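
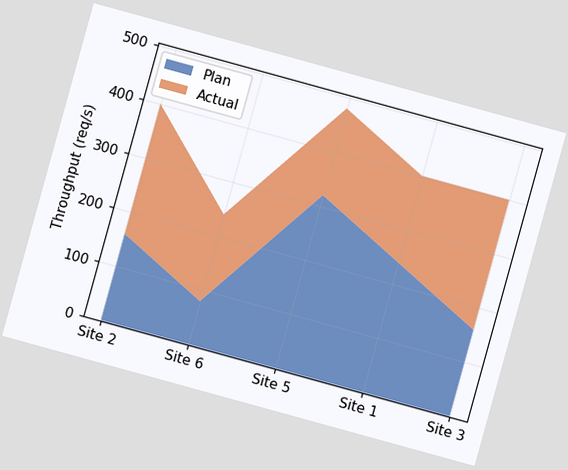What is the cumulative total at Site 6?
240req/s

The chart is tilted about 15° clockwise. The stacked total at Site 6 reaches 240req/s.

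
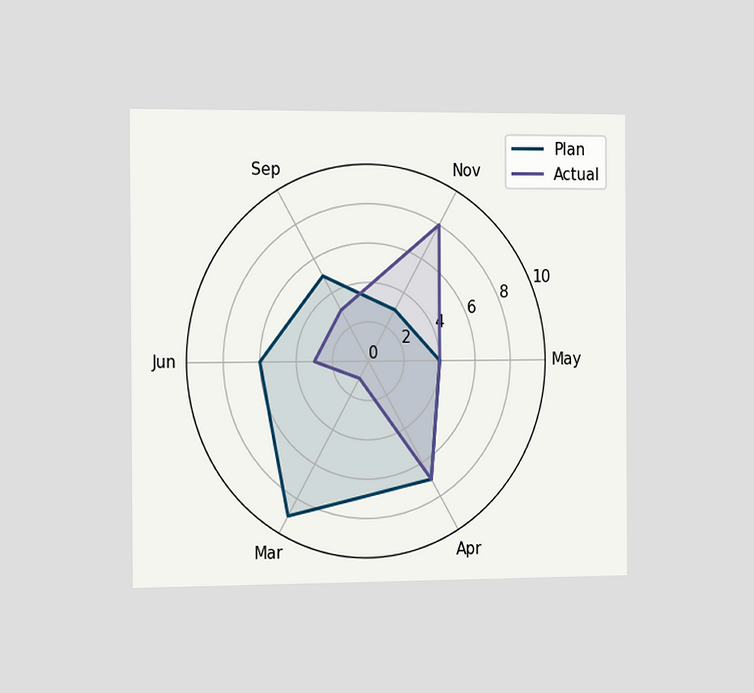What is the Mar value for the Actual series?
The chart is viewed slightly from the left. On the Mar axis, Actual reaches 1.

1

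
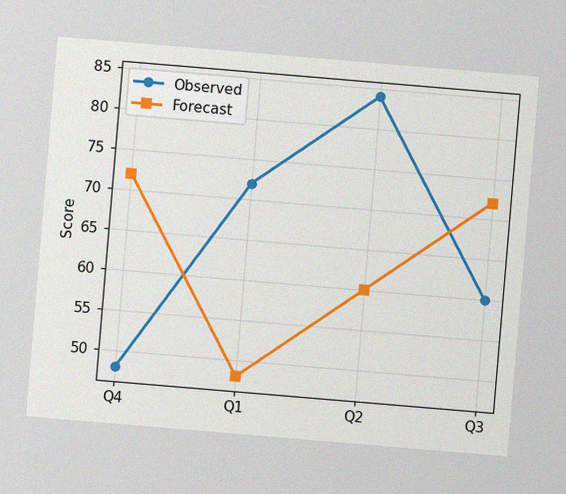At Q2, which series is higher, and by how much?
Observed, by 24

The chart is tilted about 5° clockwise, with some photo noise. At Q2, Observed sits above the other line by 24.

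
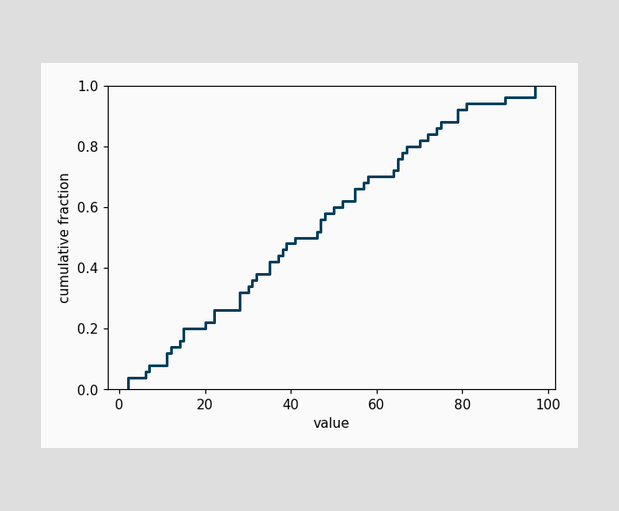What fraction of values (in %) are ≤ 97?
100%

At x=97 the ECDF step is at 100%.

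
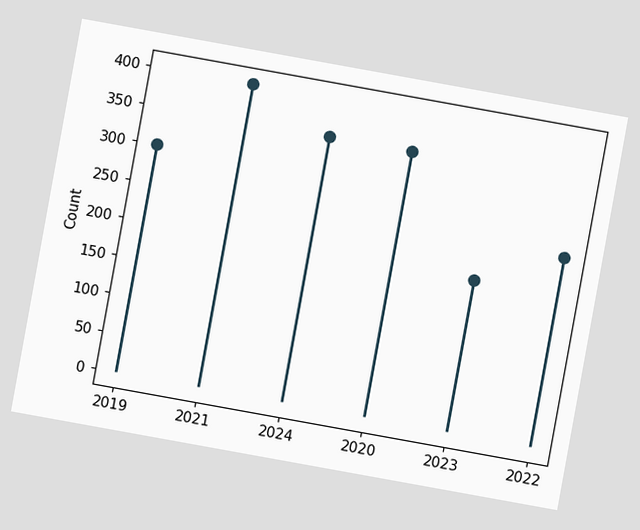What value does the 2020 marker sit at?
350

The chart is tilted about 10° clockwise. The 2020 marker sits at 350.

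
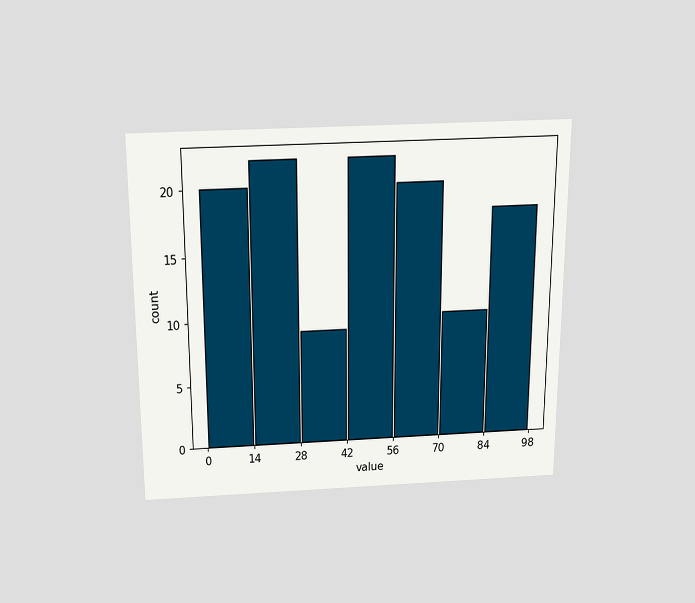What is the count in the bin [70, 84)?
The chart is viewed slightly from above. The [70, 84) bin has height 10.

10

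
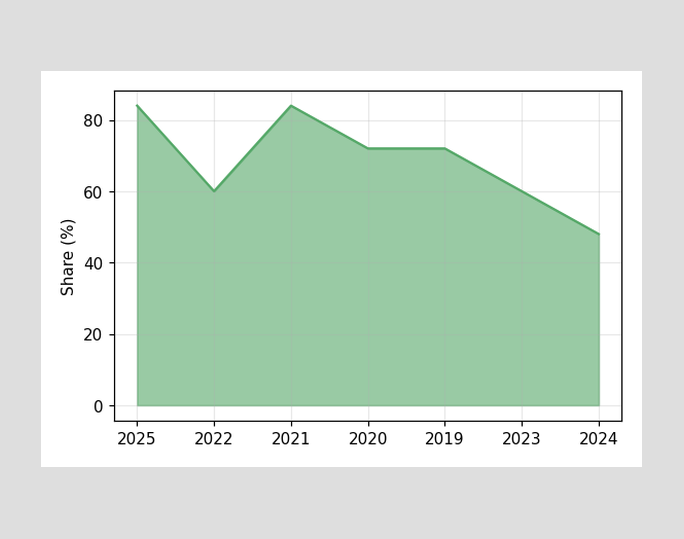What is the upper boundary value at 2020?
72%

At 2020 the upper boundary is at 72%.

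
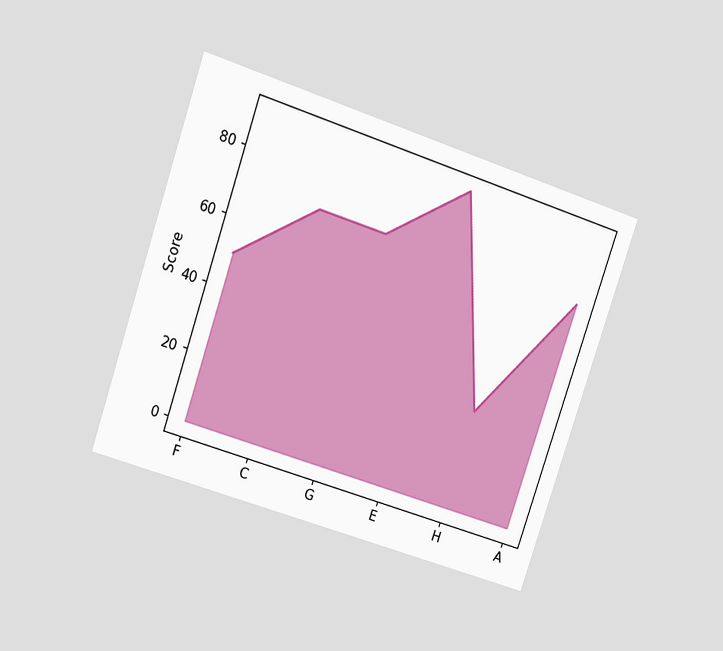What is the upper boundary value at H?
30

The chart is tilted about 18° clockwise and viewed at a slight angle. At H the upper boundary is at 30.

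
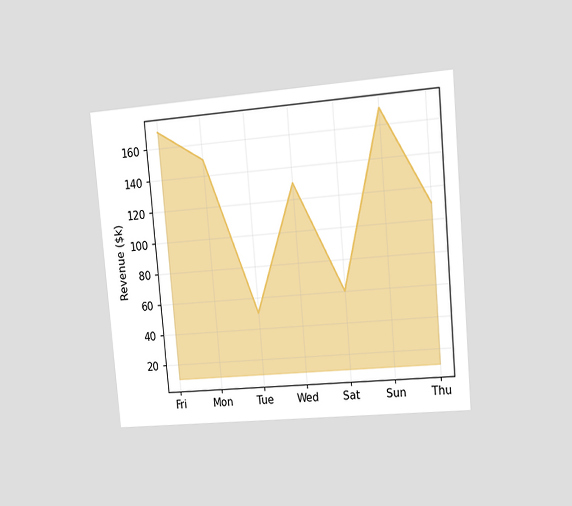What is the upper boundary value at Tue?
$50k

The chart is tilted about 5° counter-clockwise and viewed at a slight angle. At Tue the upper boundary is at $50k.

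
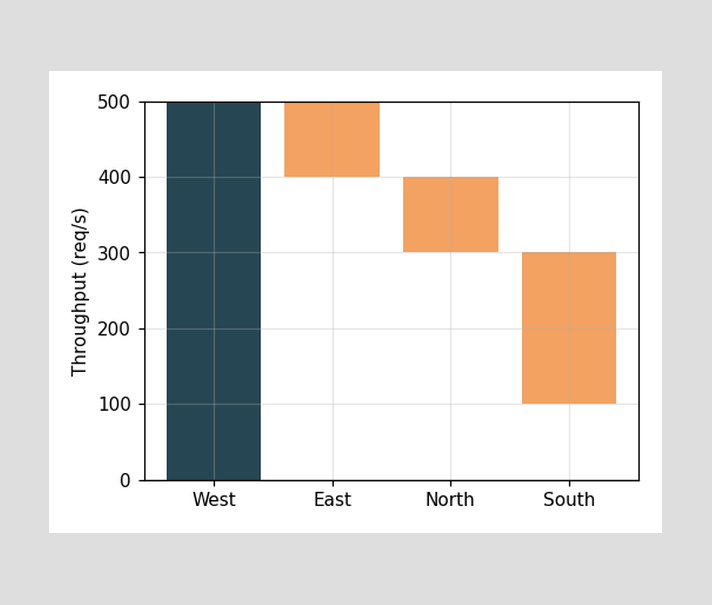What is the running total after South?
After South the running total reaches 100req/s.

100req/s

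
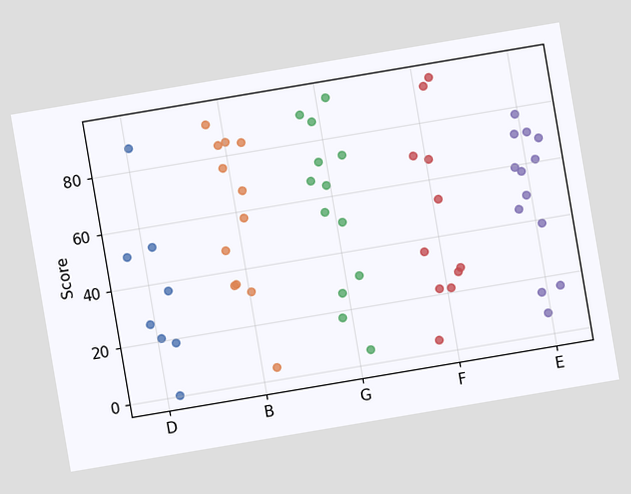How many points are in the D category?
8

The chart is tilted about 10° counter-clockwise. Counting the markers in the D column gives 8.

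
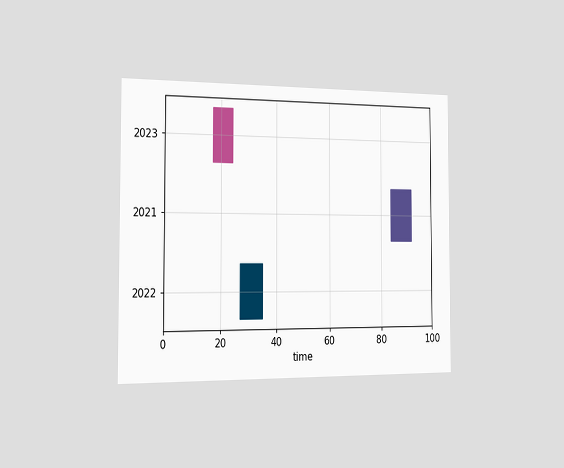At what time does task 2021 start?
84

The chart is viewed slightly from the left. The 2021 bar begins at t=84.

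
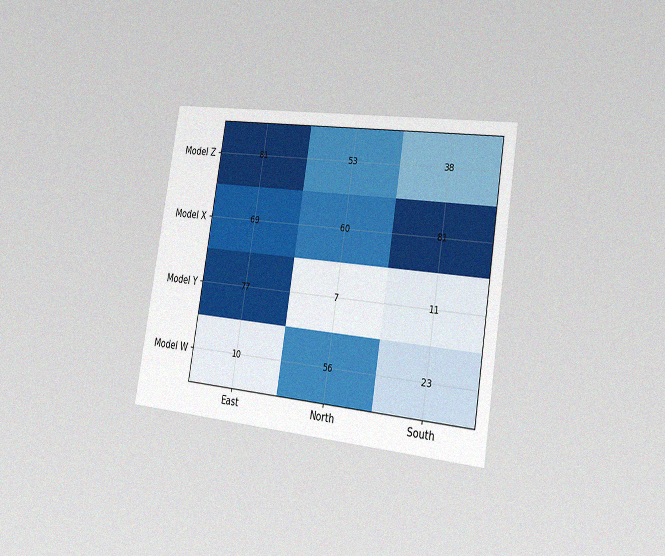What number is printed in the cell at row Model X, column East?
69

The chart is tilted about 9° clockwise and viewed slightly from the right, with some photo noise. The (Model X, East) cell reads 69.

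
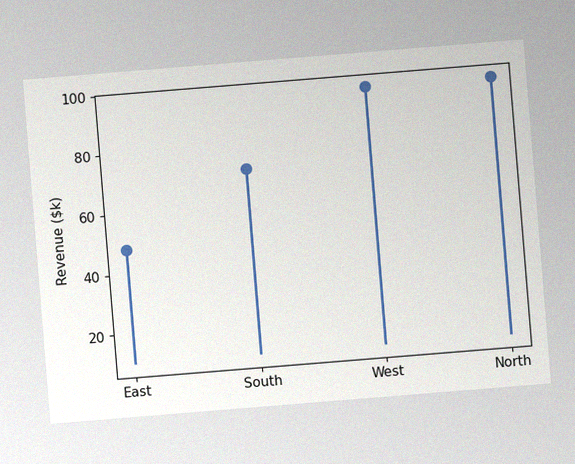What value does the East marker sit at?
$48k

The chart is tilted about 5° counter-clockwise, with some photo noise. The East marker sits at $48k.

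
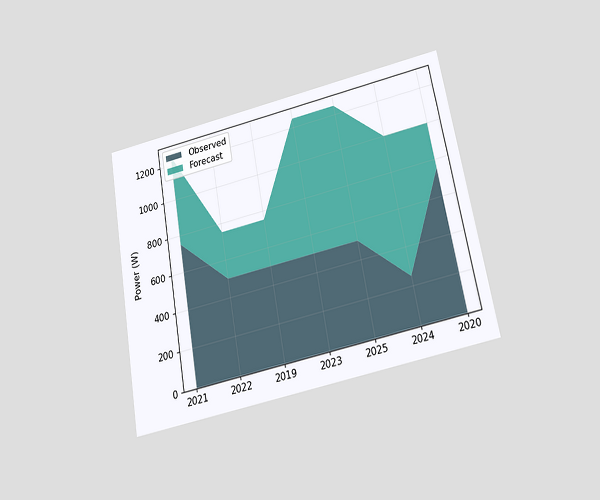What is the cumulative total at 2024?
The chart is tilted about 10° counter-clockwise and viewed slightly from below. The stacked total at 2024 reaches 1000W.

1000W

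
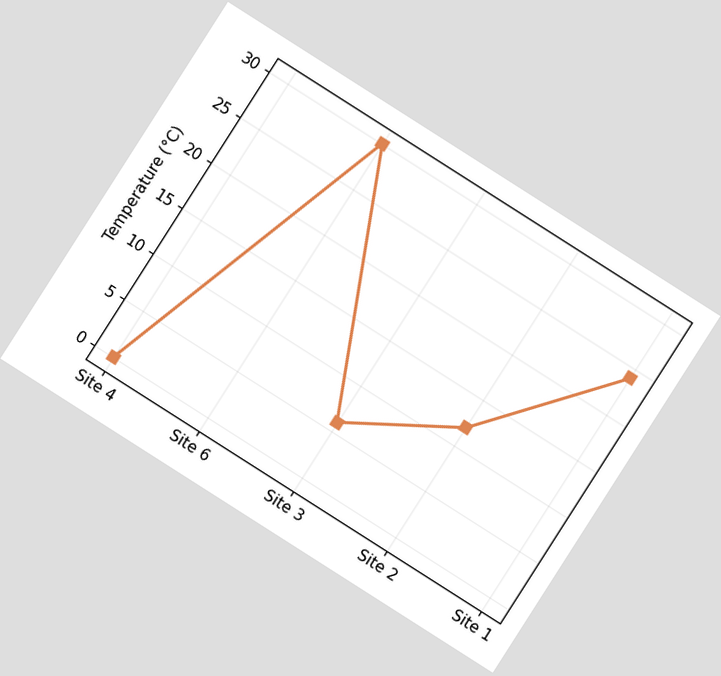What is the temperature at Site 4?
The chart is tilted about 33° clockwise. At Site 4, the line is at 0°C.

0°C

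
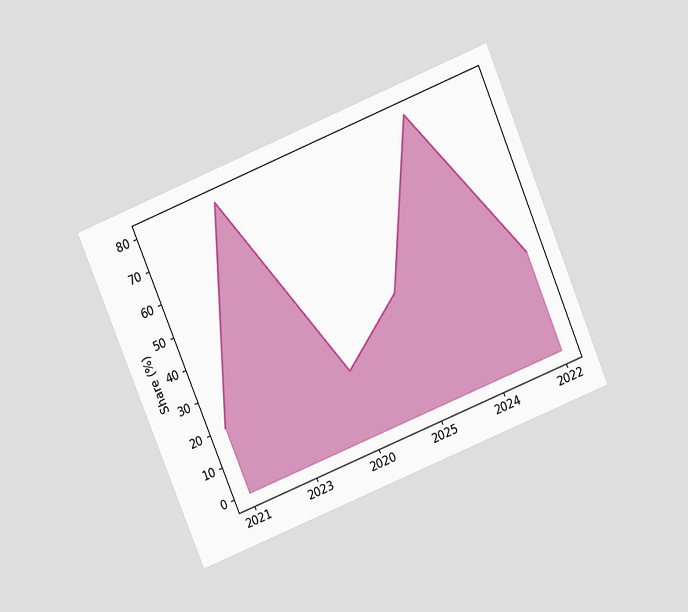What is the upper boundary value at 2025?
35%

The chart is tilted about 22° counter-clockwise and viewed slightly from above. At 2025 the upper boundary is at 35%.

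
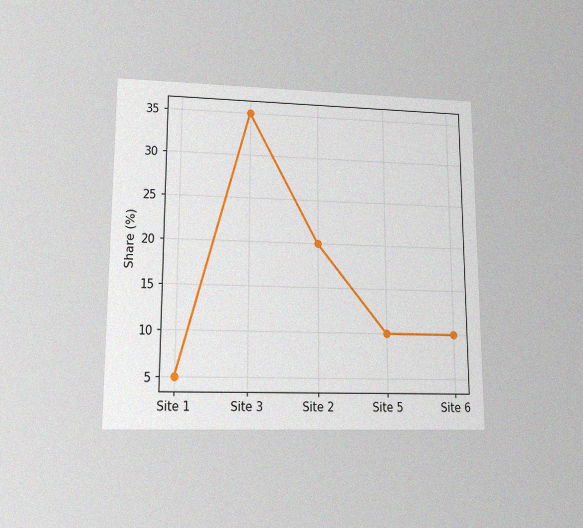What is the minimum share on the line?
5%

The chart is viewed at a slight angle, with some photo noise. The lowest point is at Site 1, and reading across to the y-axis gives 5%.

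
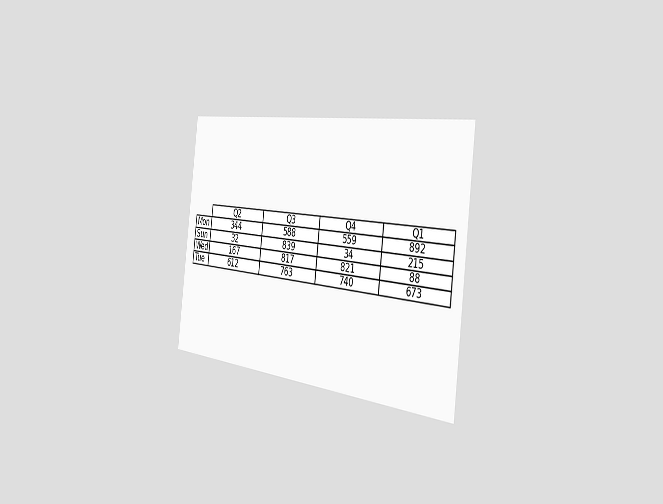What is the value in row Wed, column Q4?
821

The chart is tilted about 7° clockwise and viewed slightly from the right. The (Wed, Q4) cell reads 821.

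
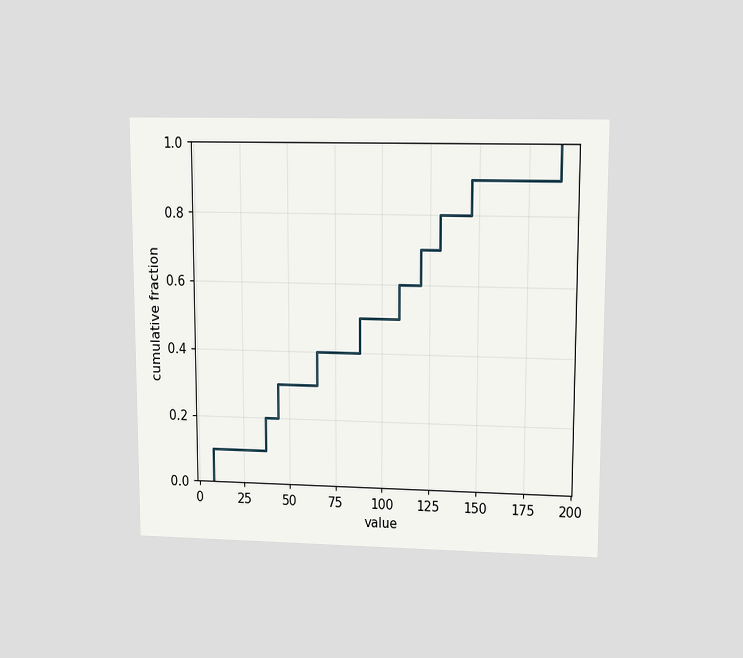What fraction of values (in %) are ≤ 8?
The chart is viewed at a slight angle. At x=8 the ECDF step is at 10%.

10%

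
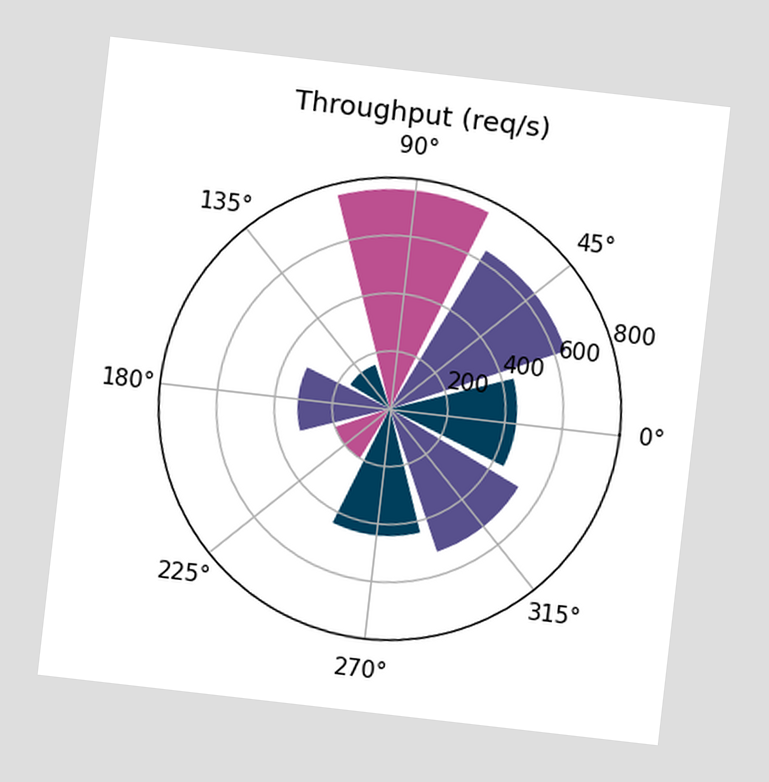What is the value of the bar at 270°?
The chart is tilted about 6° clockwise. The bar at 270° reaches 440req/s on the radial axis.

440req/s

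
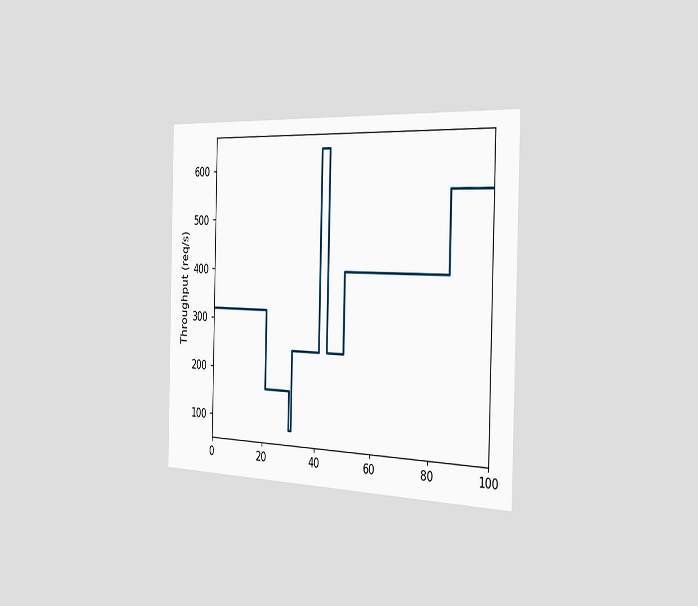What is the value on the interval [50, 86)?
400req/s

The chart is viewed slightly from the right. On [50, 86) the step sits at 400req/s.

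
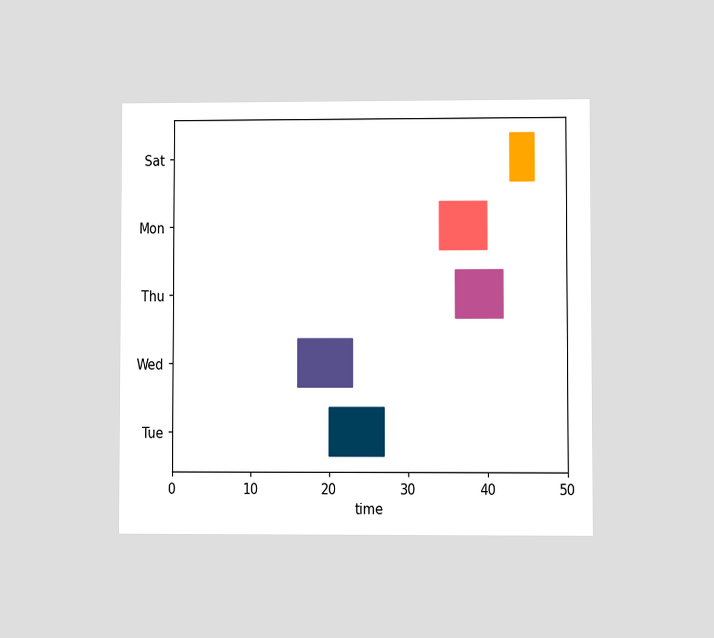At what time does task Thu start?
The chart is viewed at a slight angle. The Thu bar begins at t=36.

36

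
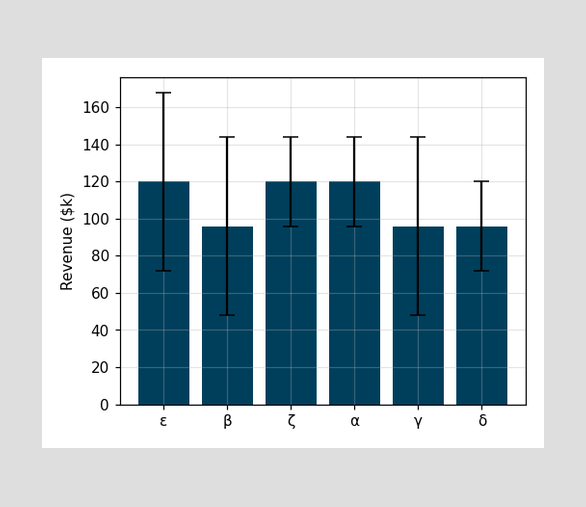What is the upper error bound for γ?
The γ bar's upper whisker reaches $144k.

$144k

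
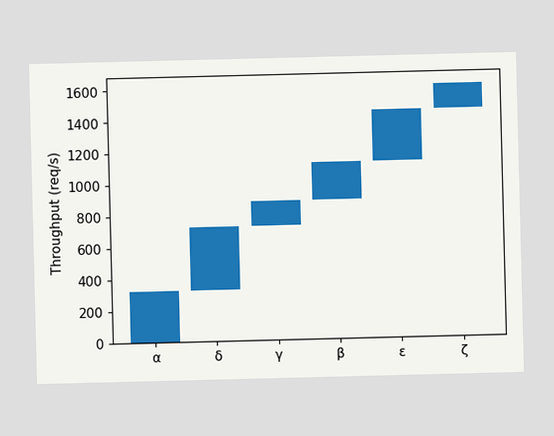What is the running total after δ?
720req/s

After δ the running total reaches 720req/s.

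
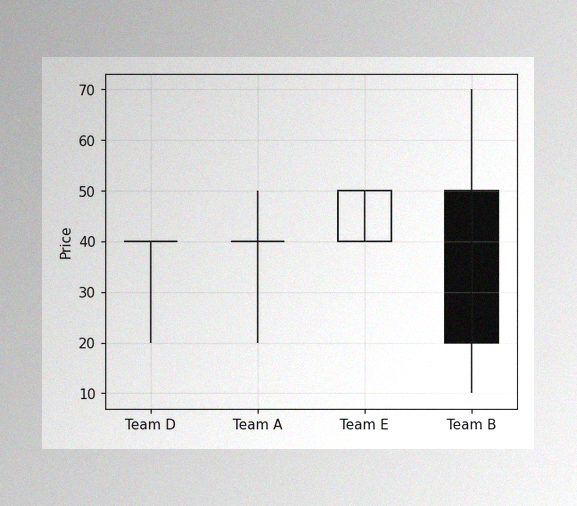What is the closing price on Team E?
50

The image has some photo noise and uneven lighting. The Team E candle closes at 50.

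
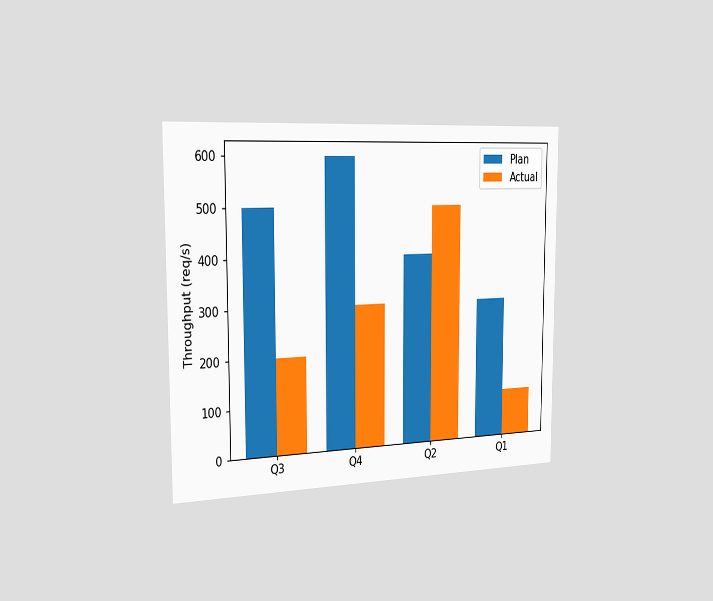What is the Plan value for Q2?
The chart is viewed slightly from the left. The Plan bar at Q2 reaches 400req/s on the y-axis.

400req/s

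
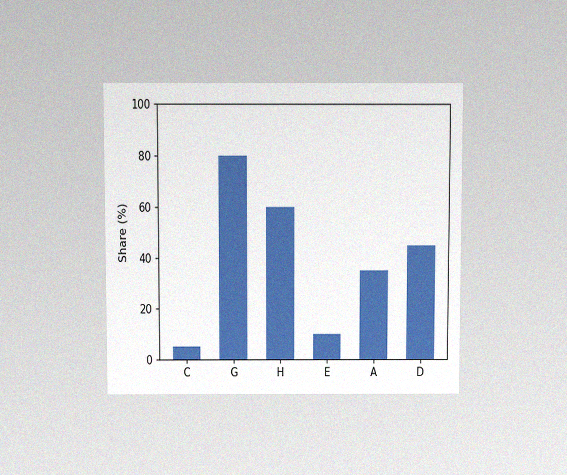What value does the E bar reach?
The chart is viewed slightly from above, with some photo noise. Reading along the chart's y-axis, the E bar reaches 10%.

10%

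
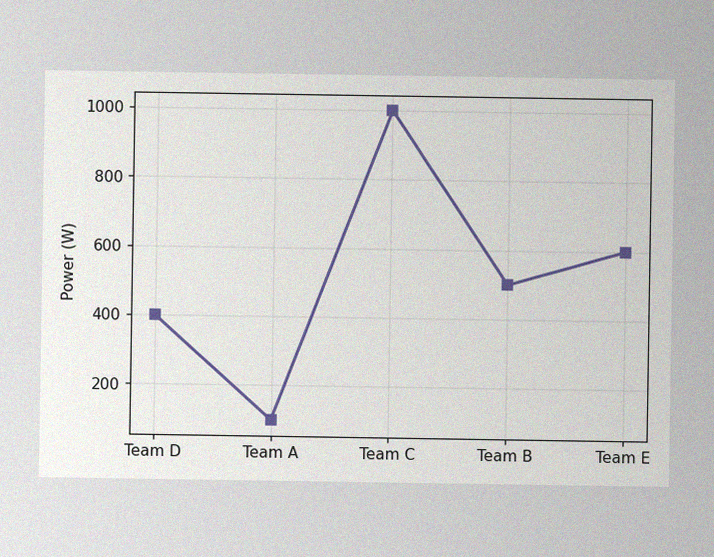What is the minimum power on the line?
100W

The image has some photo noise and uneven lighting. The lowest point is at Team A, and reading across to the y-axis gives 100W.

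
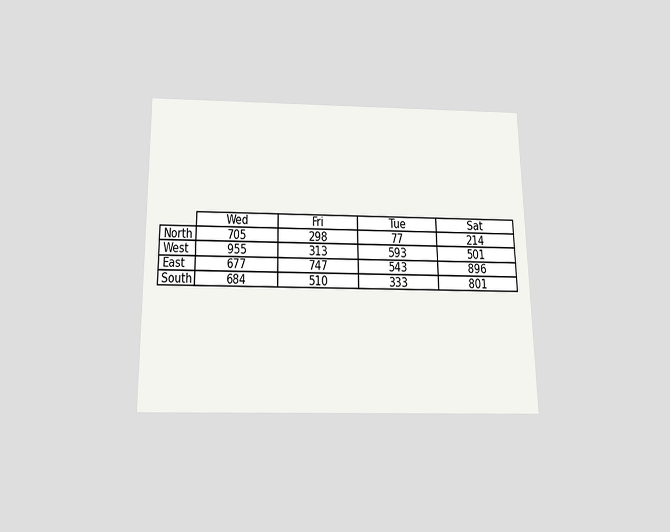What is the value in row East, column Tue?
The chart is viewed slightly from below. The (East, Tue) cell reads 543.

543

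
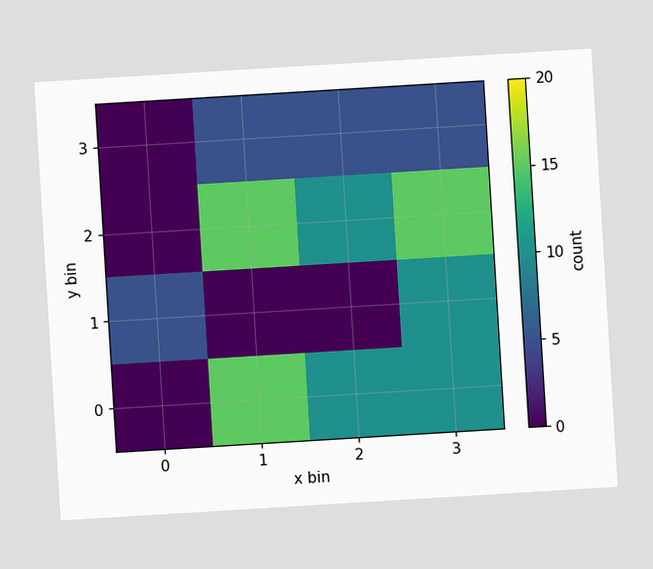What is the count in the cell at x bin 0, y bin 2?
The chart is tilted about 3° counter-clockwise. Matching the cell (0, 2) against the colorbar gives 0.

0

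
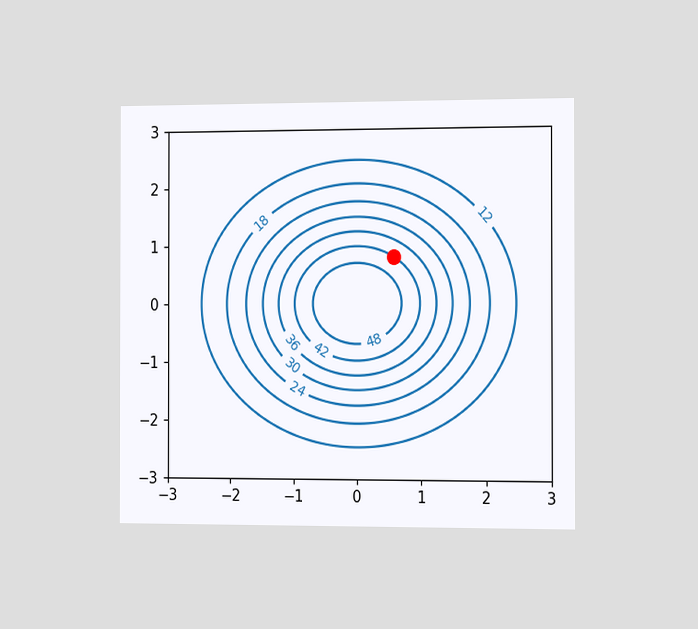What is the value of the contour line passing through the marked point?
42

The chart is viewed slightly from the right. The marked point sits on the contour labelled 42.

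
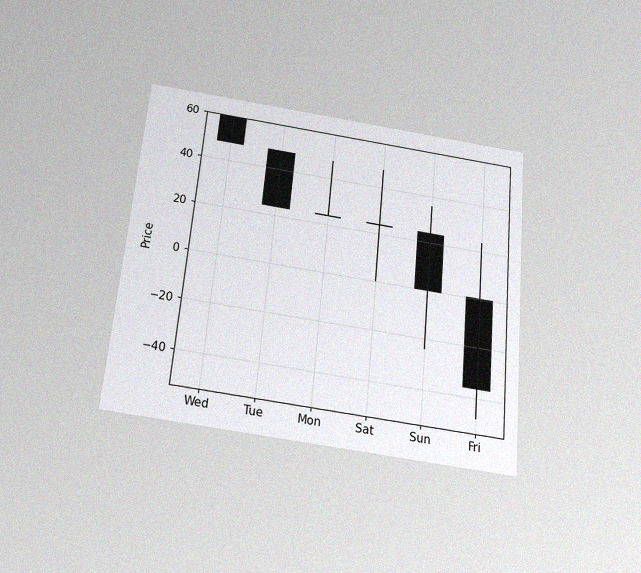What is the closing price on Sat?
24

The chart is tilted about 5° clockwise and viewed slightly from below, with some photo noise. The Sat candle closes at 24.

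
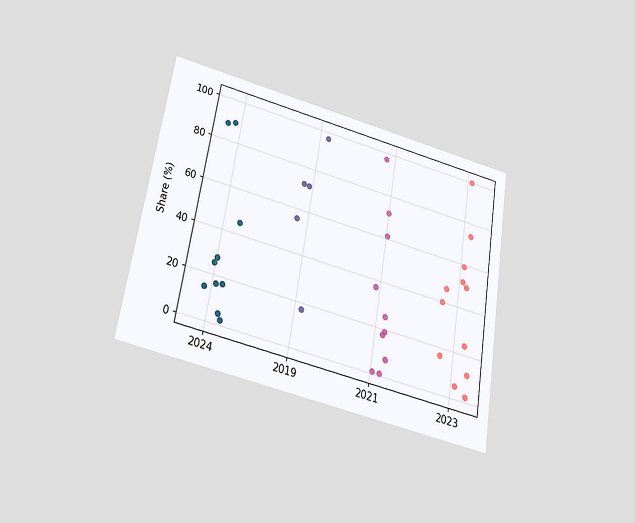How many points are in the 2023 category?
12

The chart is tilted about 9° clockwise and viewed slightly from below. Counting the markers in the 2023 column gives 12.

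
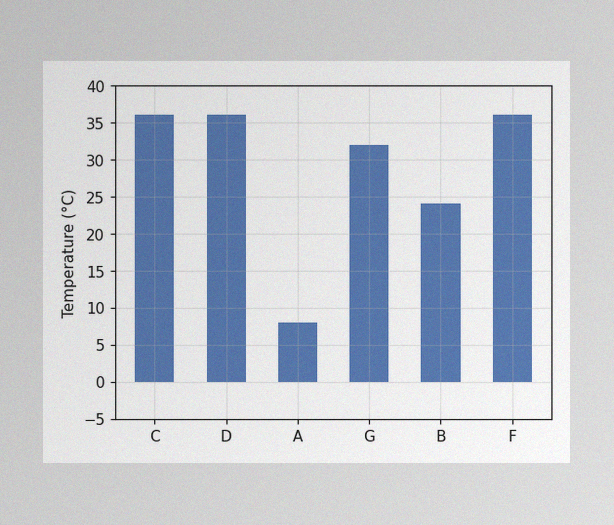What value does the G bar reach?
The image has some photo noise and uneven lighting. Reading along the chart's y-axis, the G bar reaches 32°C.

32°C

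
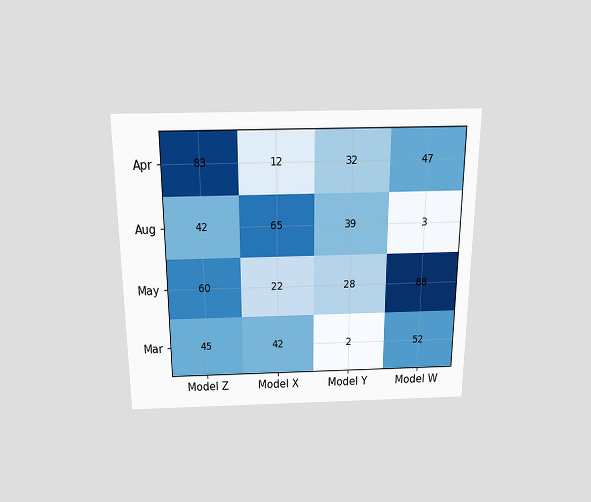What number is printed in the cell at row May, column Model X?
22

The chart is viewed slightly from above. The (May, Model X) cell reads 22.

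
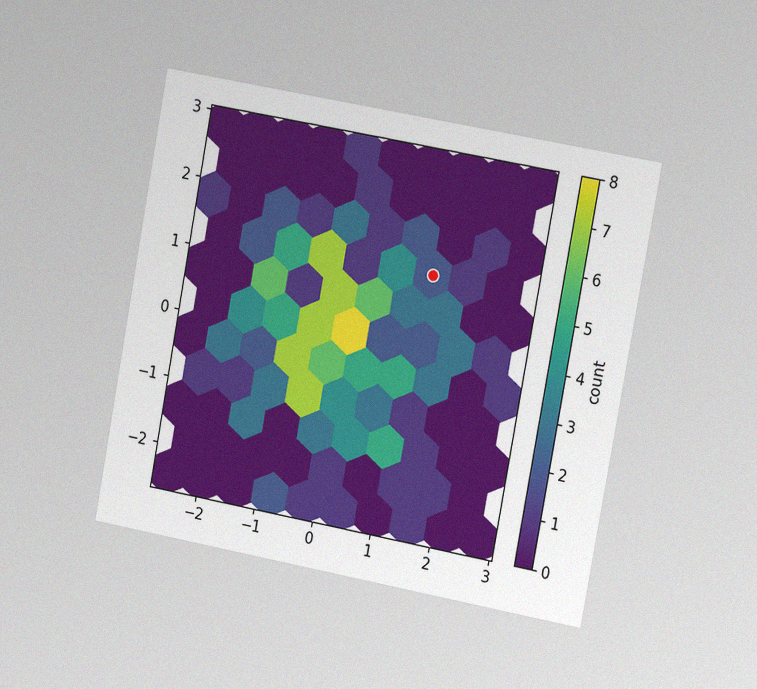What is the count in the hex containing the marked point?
2

The chart is tilted about 10° clockwise and viewed slightly from the right, with some photo noise. The marked hex reads 2 on the colorbar.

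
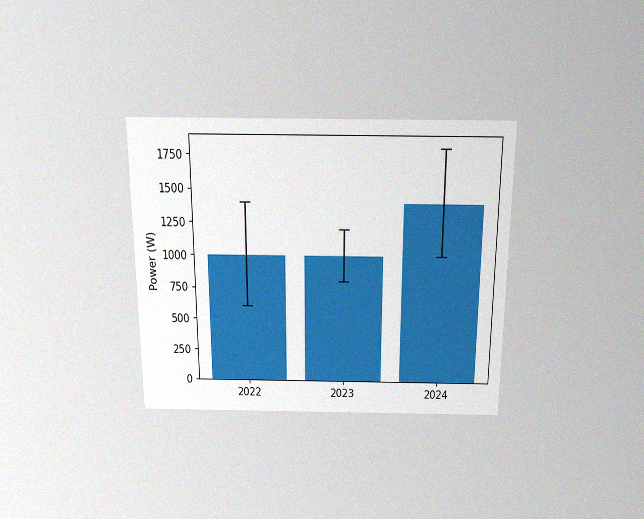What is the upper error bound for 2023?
The chart is viewed slightly from above, with some photo noise. The 2023 bar's upper whisker reaches 1200W.

1200W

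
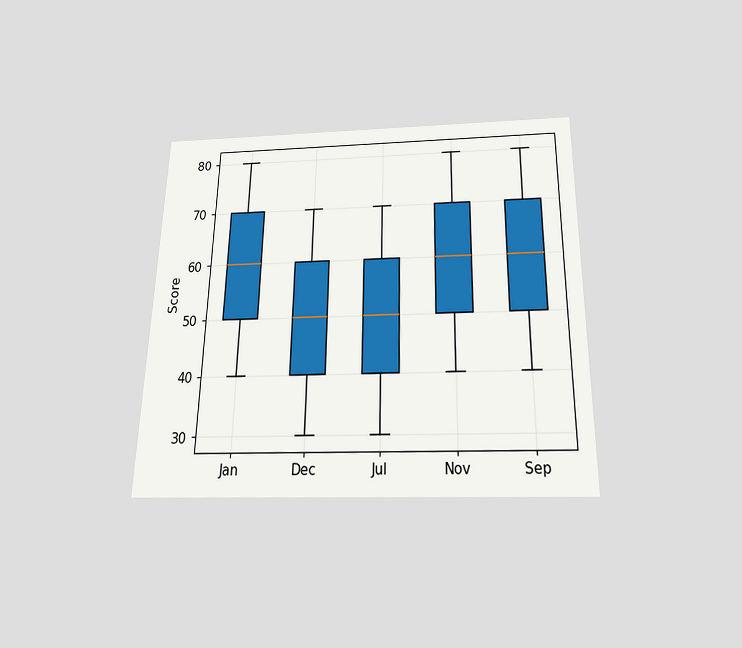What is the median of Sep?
The chart is viewed slightly from below. The median line in the Sep box sits at 60.

60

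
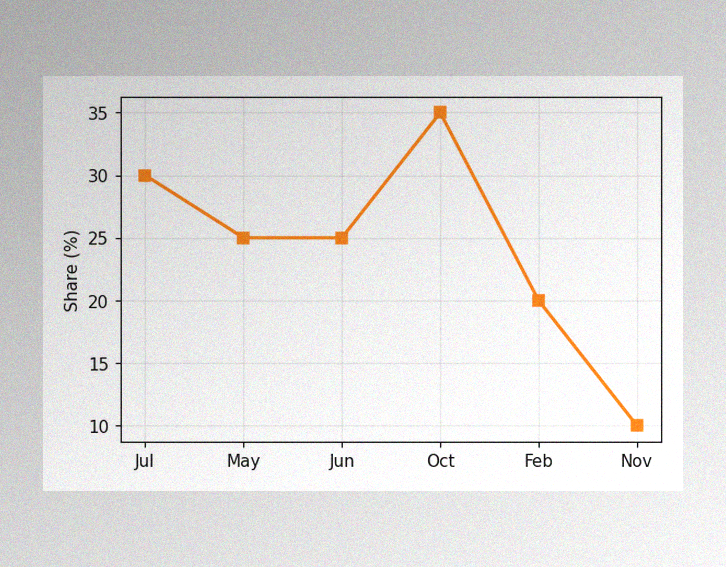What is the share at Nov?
10%

The image has some photo noise and uneven lighting. At Nov, the line is at 10%.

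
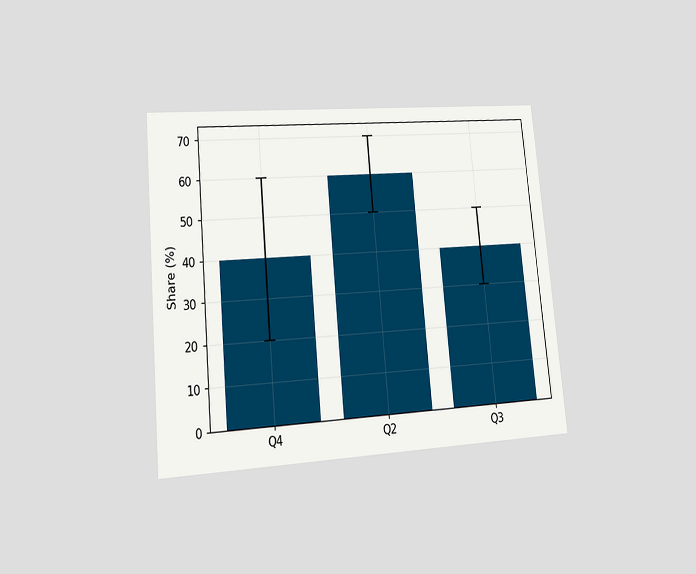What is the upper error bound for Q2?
The chart is tilted about 5° counter-clockwise and viewed at a slight angle. The Q2 bar's upper whisker reaches 70%.

70%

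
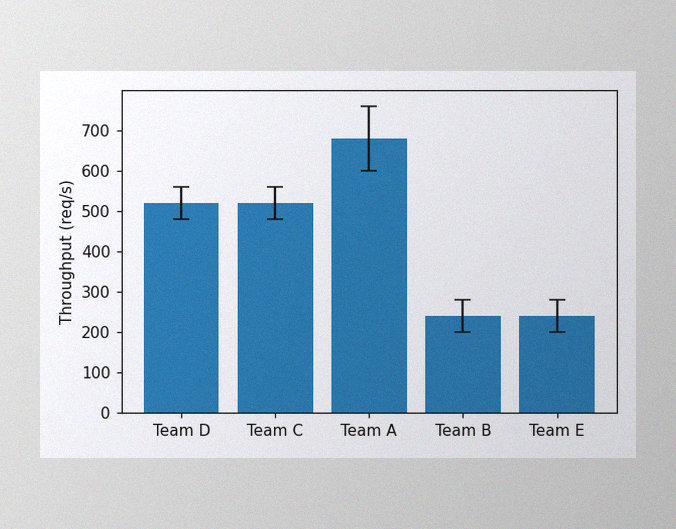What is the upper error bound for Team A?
760req/s

The image has some photo noise and uneven lighting. The Team A bar's upper whisker reaches 760req/s.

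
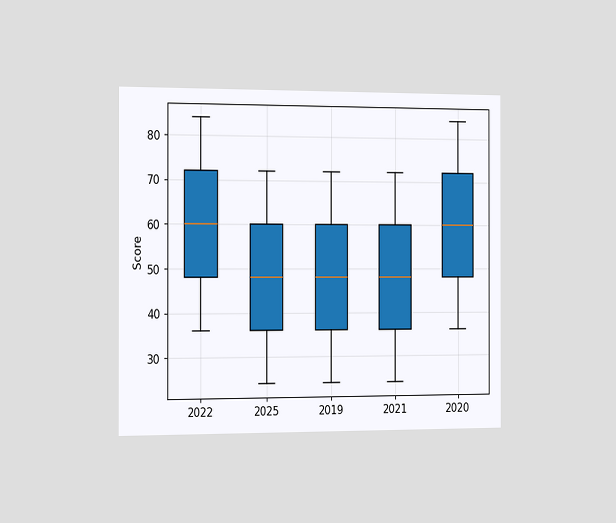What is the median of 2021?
The chart is viewed slightly from the left. The median line in the 2021 box sits at 48.

48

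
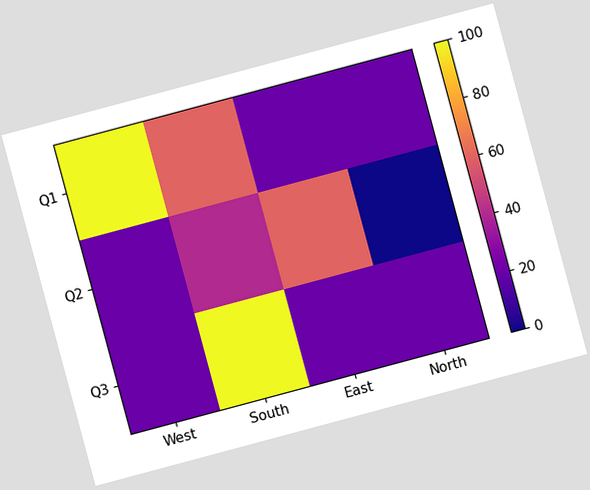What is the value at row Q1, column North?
20

The chart is tilted about 15° counter-clockwise. Matching cell (Q1, North) against the colorbar gives 20.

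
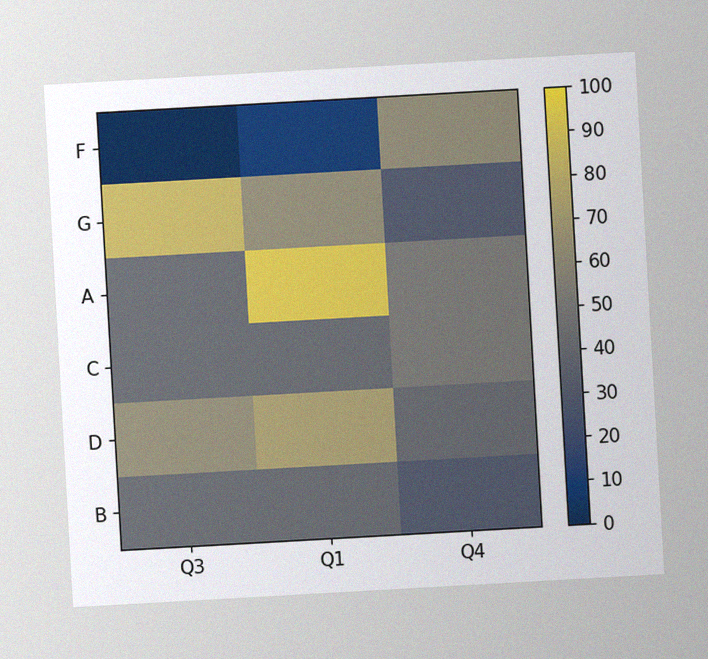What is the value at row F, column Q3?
The chart is tilted about 3° counter-clockwise, with some photo noise. Matching cell (F, Q3) against the colorbar gives 0.

0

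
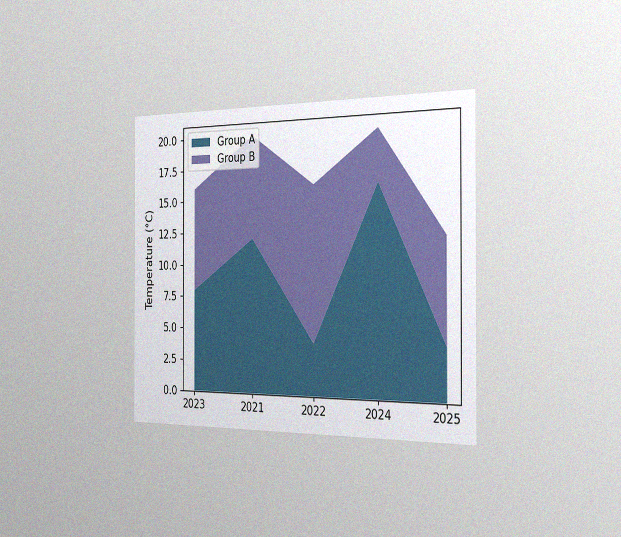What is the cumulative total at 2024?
The chart is viewed slightly from the right, with some photo noise. The stacked total at 2024 reaches 20°C.

20°C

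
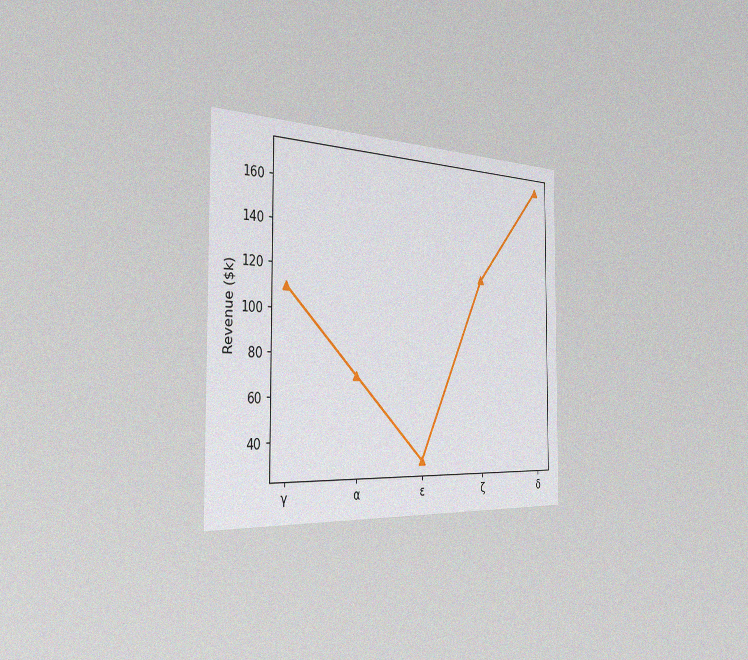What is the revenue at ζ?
The chart is viewed slightly from the left, with some photo noise. At ζ, the line is at $120k.

$120k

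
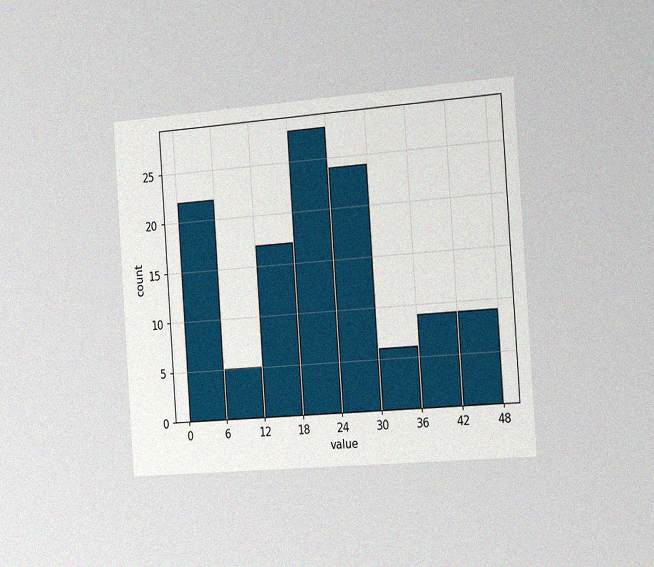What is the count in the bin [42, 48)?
The chart is tilted about 4° counter-clockwise and viewed slightly from the right, with some photo noise. The [42, 48) bin has height 9.

9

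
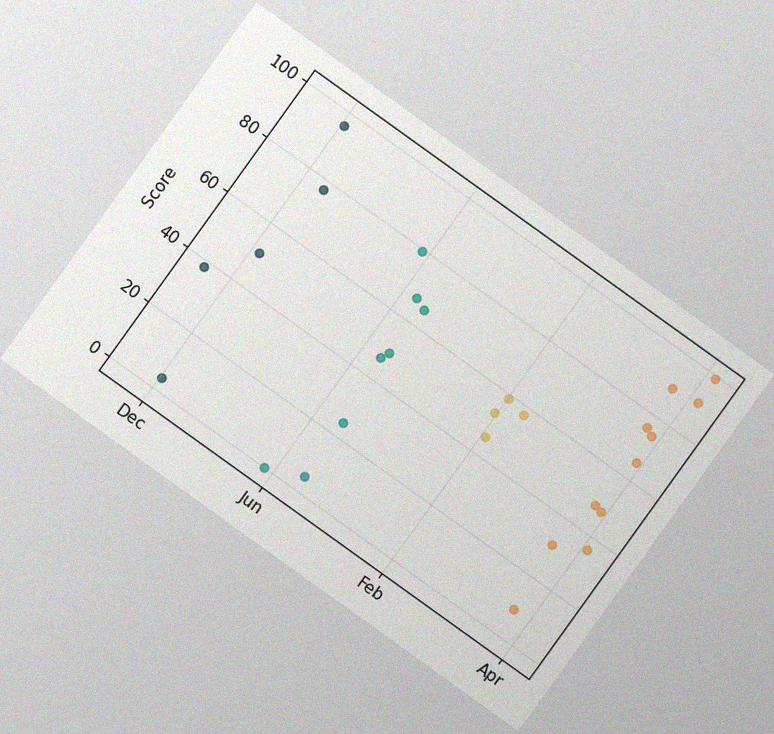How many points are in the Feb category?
4

The chart is tilted about 36° clockwise, with some photo noise. Counting the markers in the Feb column gives 4.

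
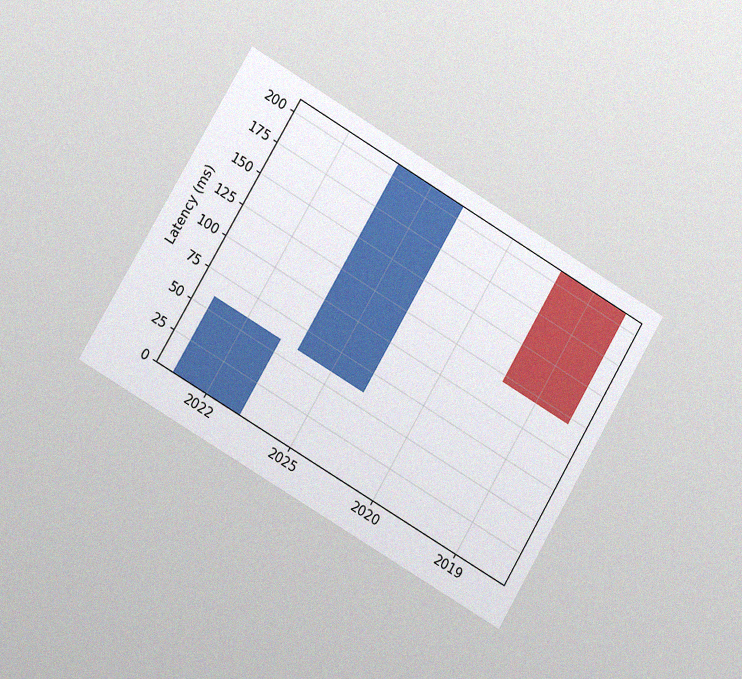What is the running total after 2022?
The chart is tilted about 31° clockwise and viewed slightly from the left, with some photo noise. After 2022 the running total reaches 60ms.

60ms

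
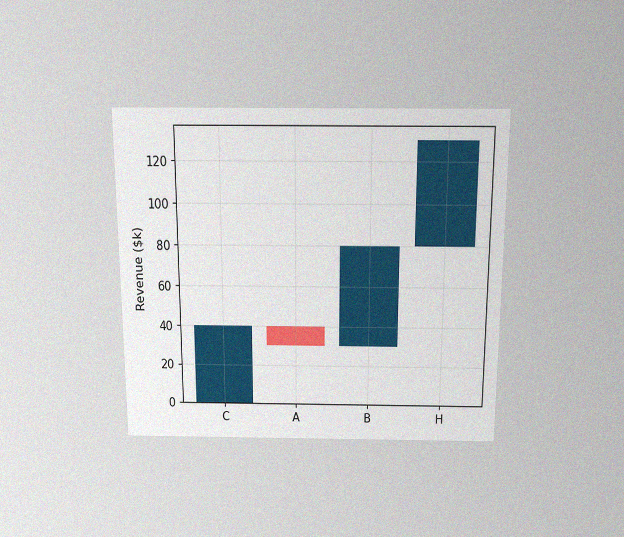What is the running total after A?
The chart is viewed slightly from above, with some photo noise. After A the running total reaches $30k.

$30k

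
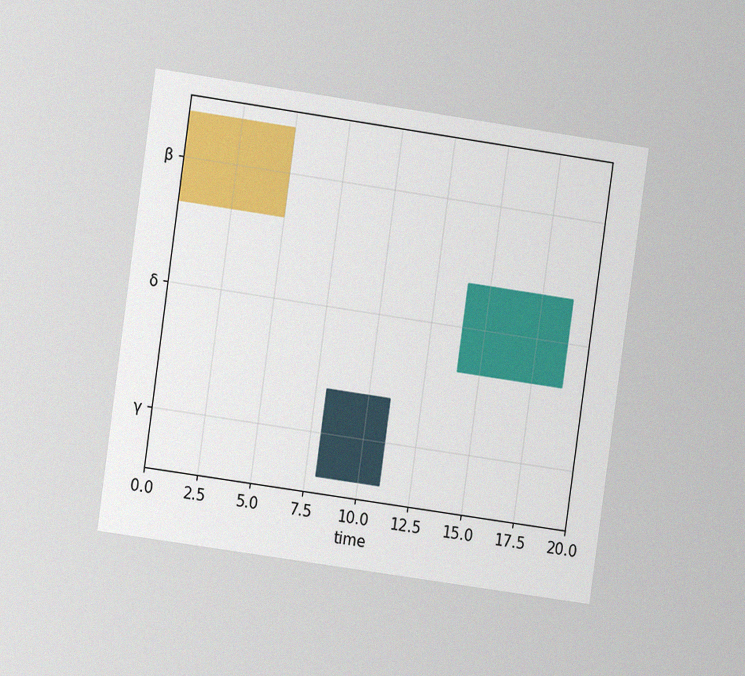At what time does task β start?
The chart is tilted about 8° clockwise and viewed at a slight angle, with some photo noise. The β bar begins at t=0.

0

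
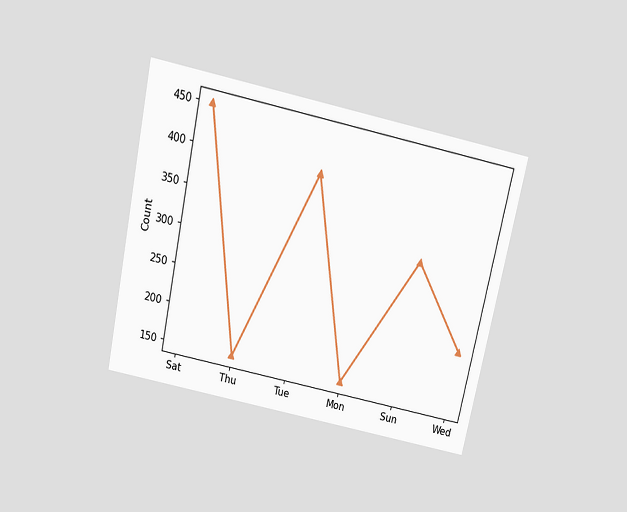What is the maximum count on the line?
450

The chart is tilted about 12° clockwise and viewed slightly from above. The highest point is at Sat, and reading across to the y-axis gives 450.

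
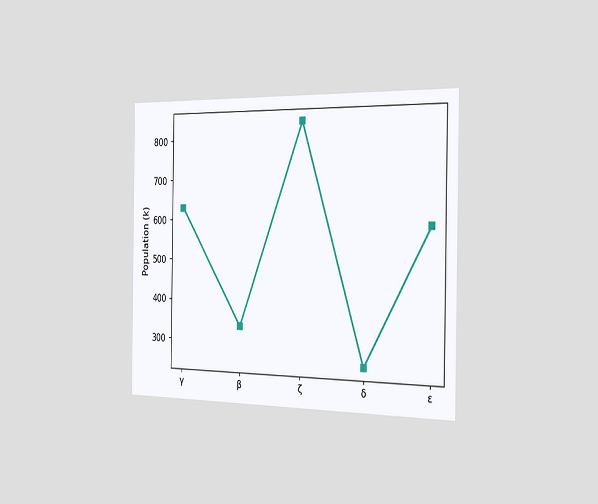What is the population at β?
336k

The chart is viewed slightly from the right. At β, the line is at 336k.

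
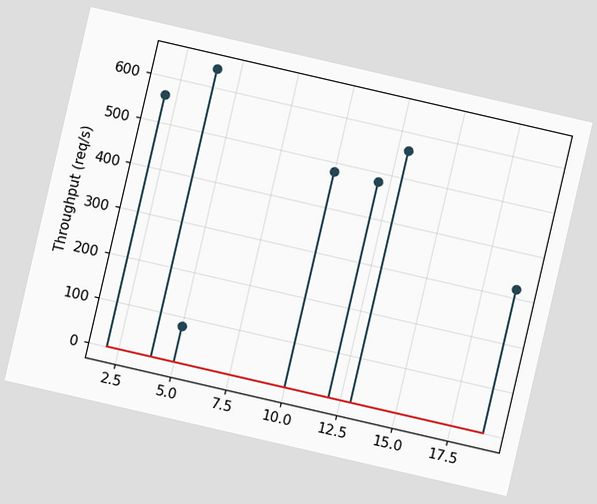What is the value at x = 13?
The chart is tilted about 13° clockwise. The stem at x=13 reaches 560req/s.

560req/s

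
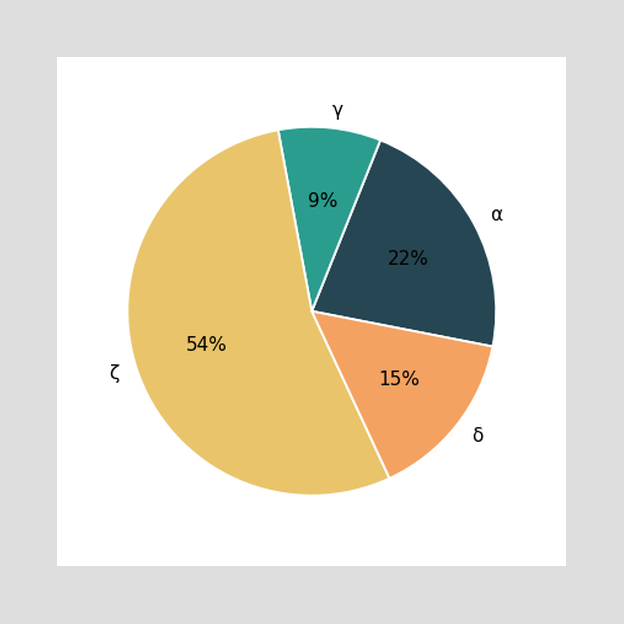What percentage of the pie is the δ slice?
15%

The δ slice takes up 15% of the pie.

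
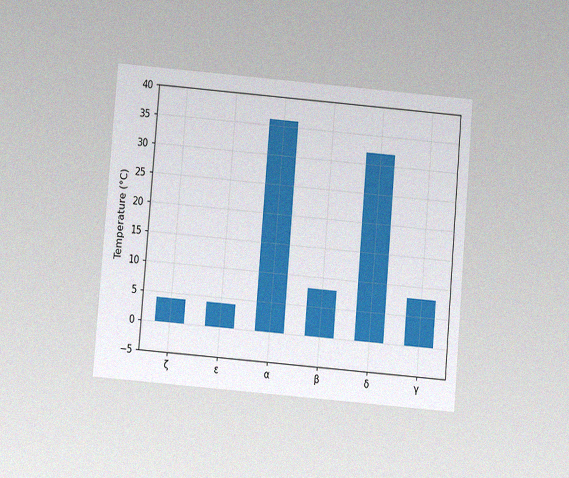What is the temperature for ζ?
4°C

The chart is tilted about 5° clockwise and viewed slightly from below, with some photo noise. Reading along the chart's y-axis, the ζ bar reaches 4°C.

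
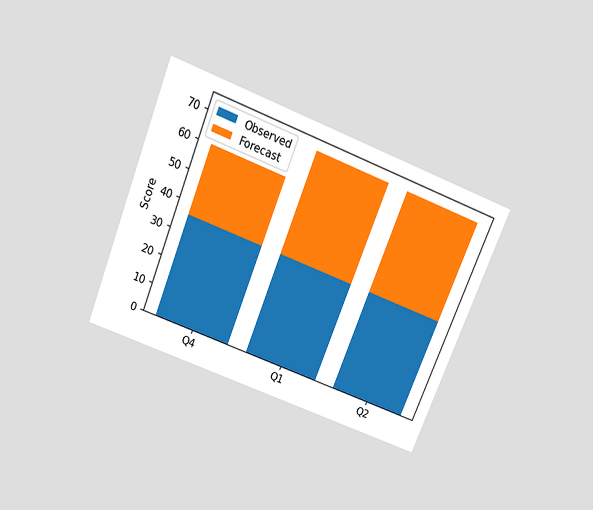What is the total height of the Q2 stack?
72

The chart is tilted about 22° clockwise and viewed slightly from above. The Q2 stack's top reaches 72 on the y-axis.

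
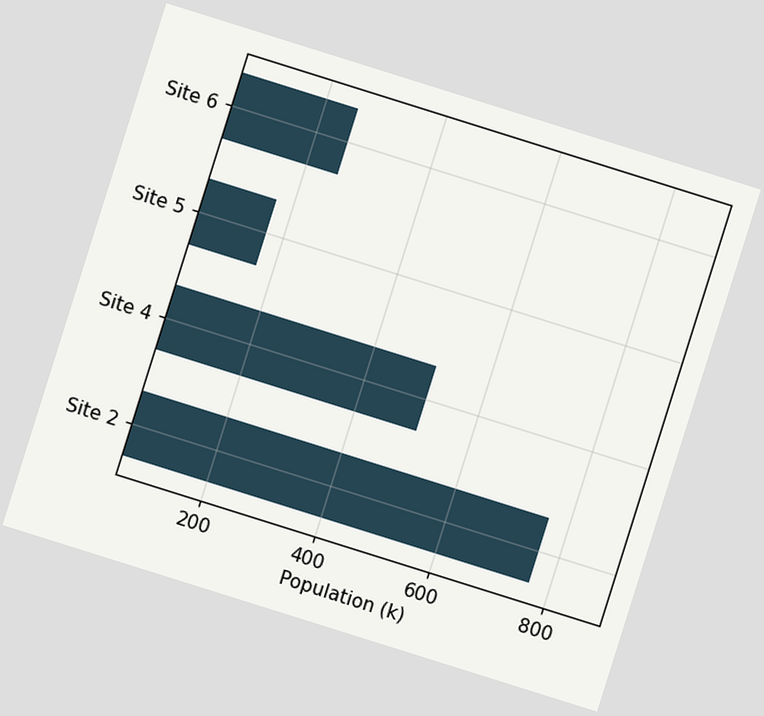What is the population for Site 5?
The chart is tilted about 17° clockwise. Reading along the chart's x-axis, the Site 5 bar reaches 170k.

170k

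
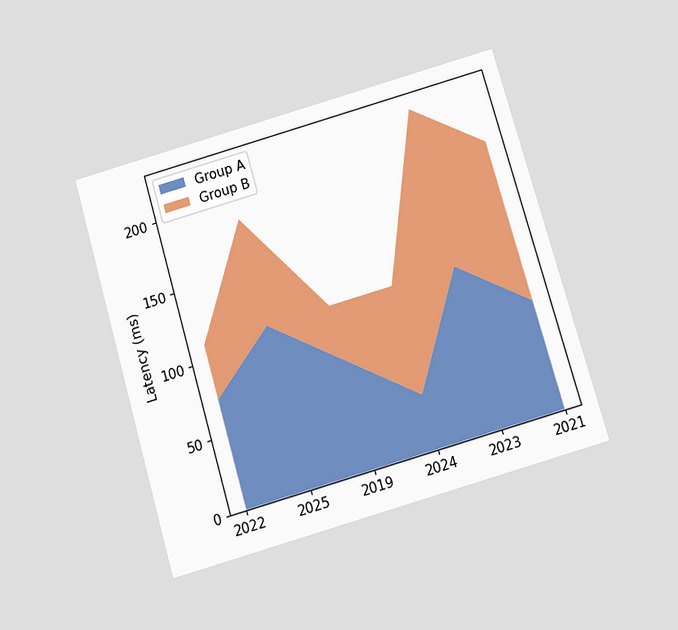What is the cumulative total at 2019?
111ms

The chart is tilted about 16° counter-clockwise and viewed slightly from below. The stacked total at 2019 reaches 111ms.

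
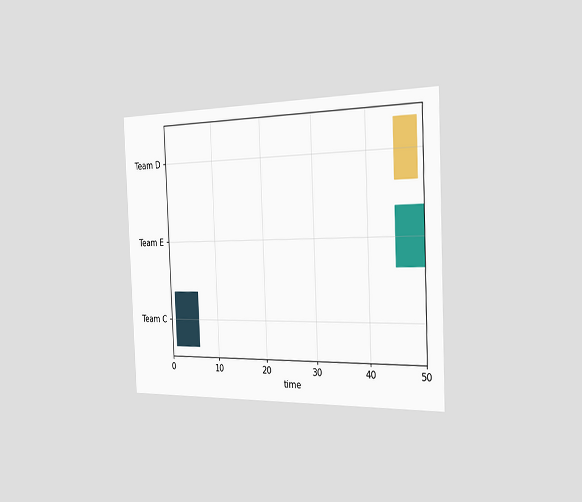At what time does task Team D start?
The chart is tilted about 2° counter-clockwise and viewed slightly from the right. The Team D bar begins at t=45.

45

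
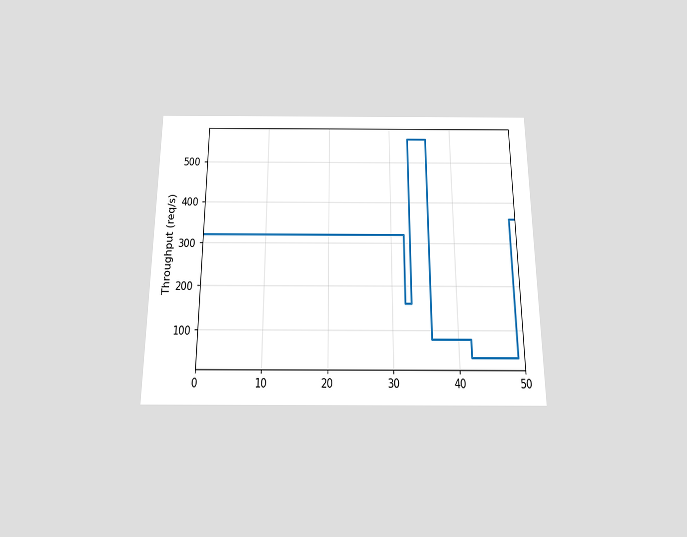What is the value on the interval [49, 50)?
360req/s

The chart is viewed slightly from below. On [49, 50) the step sits at 360req/s.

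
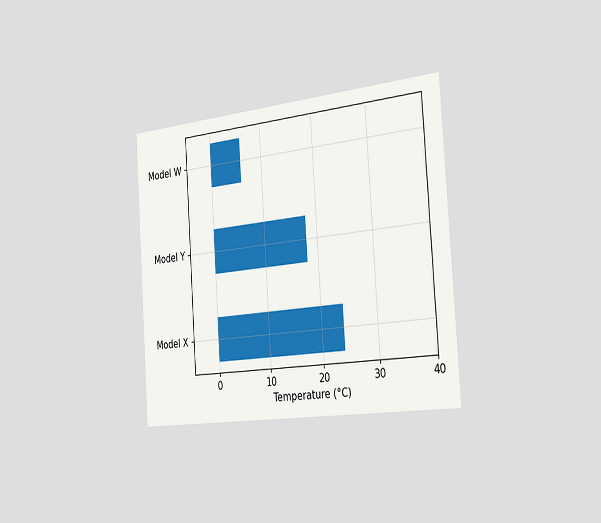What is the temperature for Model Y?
The chart is tilted about 4° counter-clockwise and viewed slightly from the right. Reading along the chart's x-axis, the Model Y bar reaches 18°C.

18°C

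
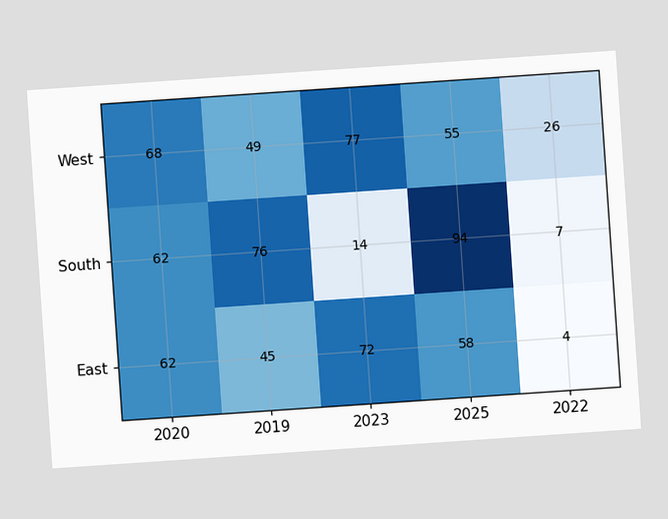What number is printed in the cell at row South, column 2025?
94

The chart is tilted about 4° counter-clockwise. The (South, 2025) cell reads 94.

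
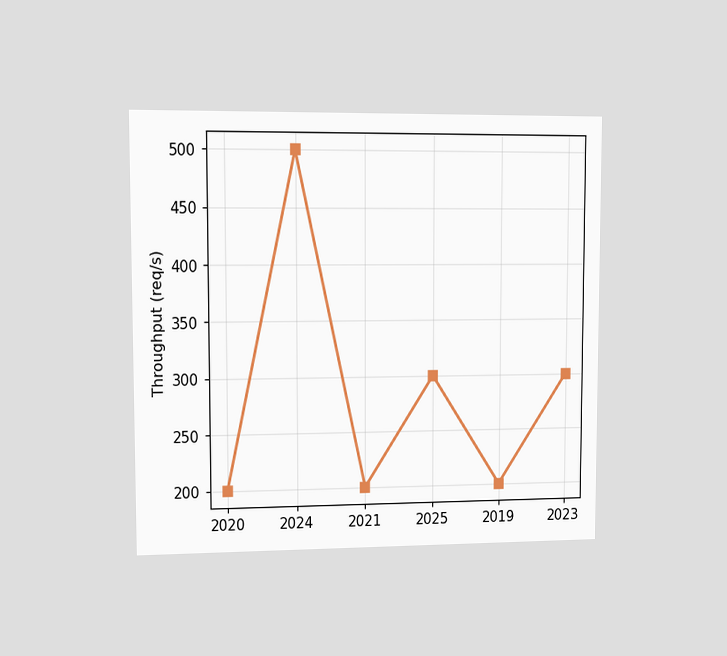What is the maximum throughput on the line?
500req/s

The chart is viewed at a slight angle. The highest point is at 2024, and reading across to the y-axis gives 500req/s.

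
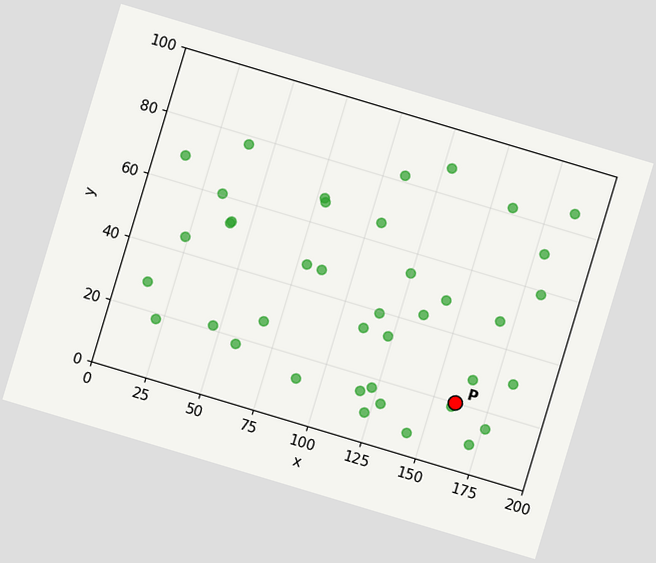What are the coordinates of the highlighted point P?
(160, 20)

The chart is tilted about 17° clockwise. Following the gridlines from P to each axis, P sits at (160, 20).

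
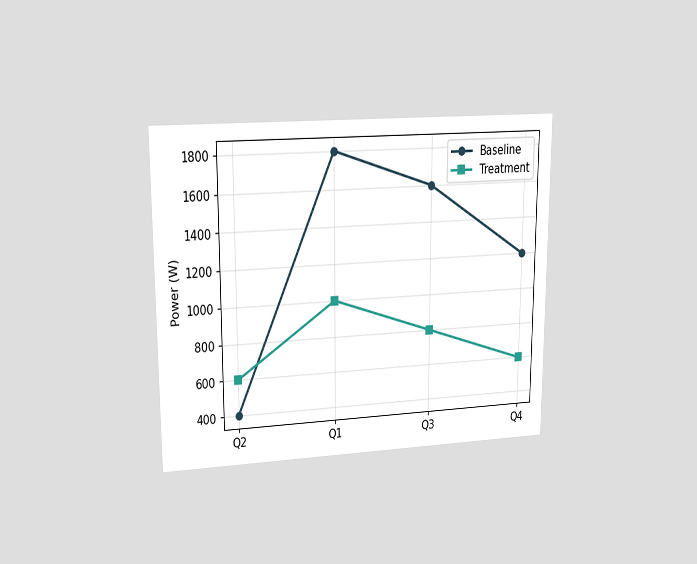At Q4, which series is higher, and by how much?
The chart is viewed at a slight angle. At Q4, Baseline sits above the other line by 600W.

Baseline, by 600W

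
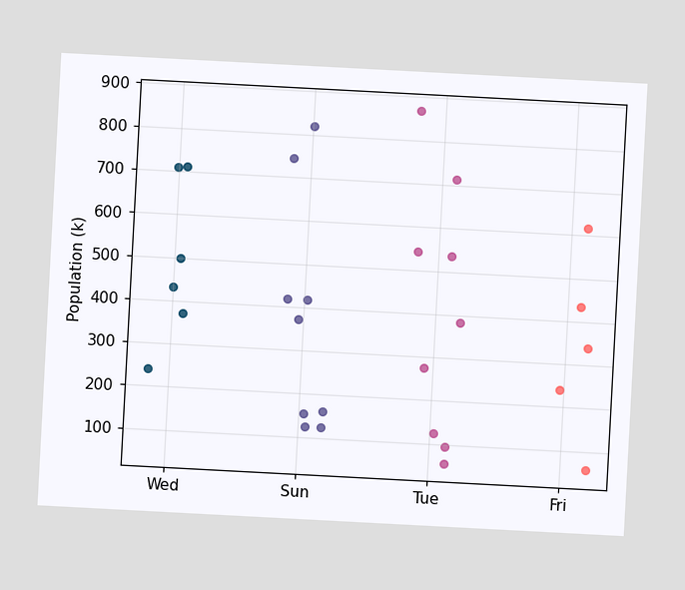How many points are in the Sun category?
The chart is tilted about 3° clockwise. Counting the markers in the Sun column gives 9.

9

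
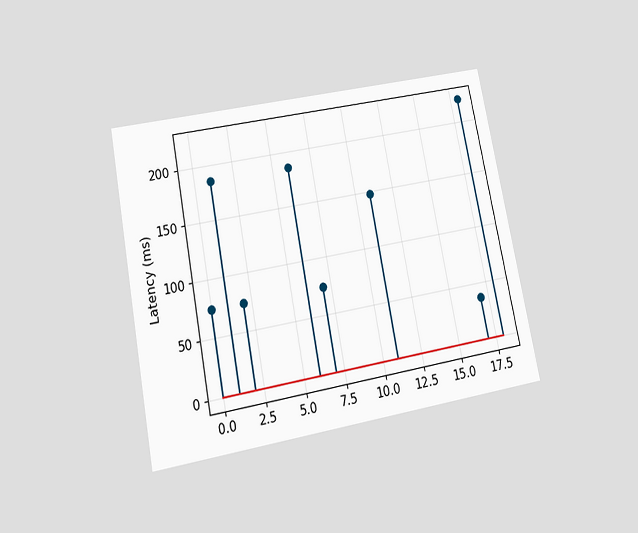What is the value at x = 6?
185ms

The chart is tilted about 11° counter-clockwise and viewed slightly from below. The stem at x=6 reaches 185ms.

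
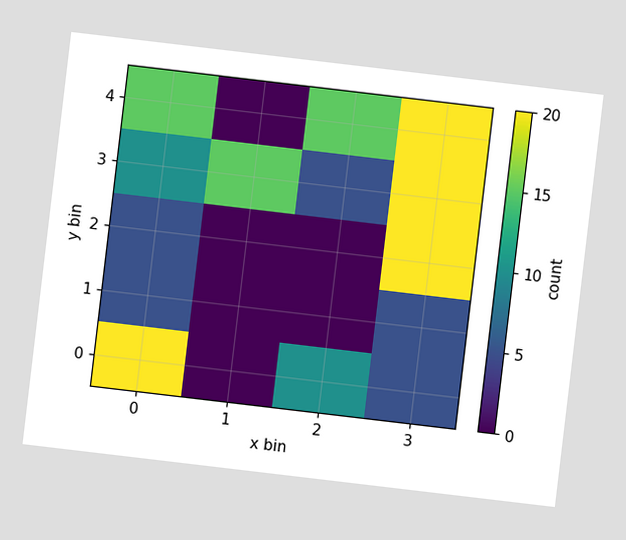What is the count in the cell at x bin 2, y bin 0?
The chart is tilted about 7° clockwise. Matching the cell (2, 0) against the colorbar gives 10.

10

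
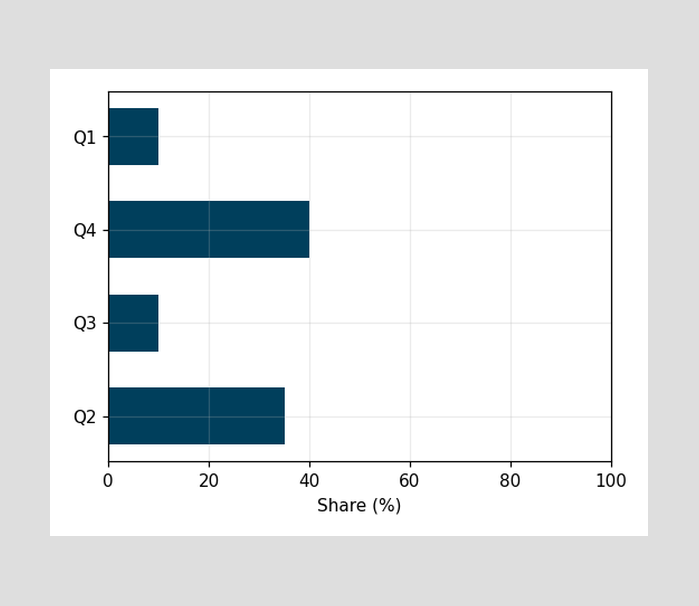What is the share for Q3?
10%

Reading along the chart's x-axis, the Q3 bar reaches 10%.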